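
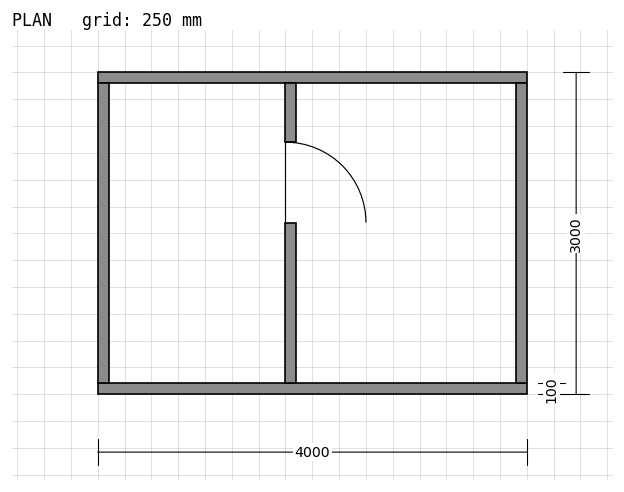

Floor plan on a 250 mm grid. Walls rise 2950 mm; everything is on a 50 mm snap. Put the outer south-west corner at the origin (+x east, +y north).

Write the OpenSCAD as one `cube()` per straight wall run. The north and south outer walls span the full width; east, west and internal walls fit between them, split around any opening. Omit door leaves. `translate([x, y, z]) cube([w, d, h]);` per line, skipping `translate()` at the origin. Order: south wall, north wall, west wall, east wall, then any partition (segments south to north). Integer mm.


cube([4000, 100, 2950]);
translate([0, 2900, 0]) cube([4000, 100, 2950]);
translate([0, 100, 0]) cube([100, 2800, 2950]);
translate([3900, 100, 0]) cube([100, 2800, 2950]);
translate([1750, 100, 0]) cube([100, 1500, 2950]);
translate([1750, 2350, 0]) cube([100, 550, 2950]);


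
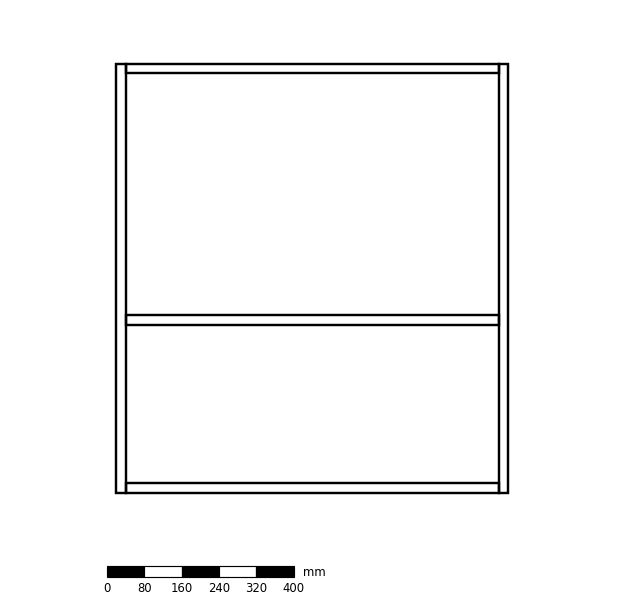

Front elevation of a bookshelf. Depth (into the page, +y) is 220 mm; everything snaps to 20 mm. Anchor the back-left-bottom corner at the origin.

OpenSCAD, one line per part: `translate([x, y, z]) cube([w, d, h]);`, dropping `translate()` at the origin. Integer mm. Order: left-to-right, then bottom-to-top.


cube([20, 220, 920]);
translate([20, 0, 0]) cube([800, 220, 20]);
translate([20, 0, 360]) cube([800, 220, 20]);
translate([20, 0, 900]) cube([800, 220, 20]);
translate([820, 0, 0]) cube([20, 220, 920]);


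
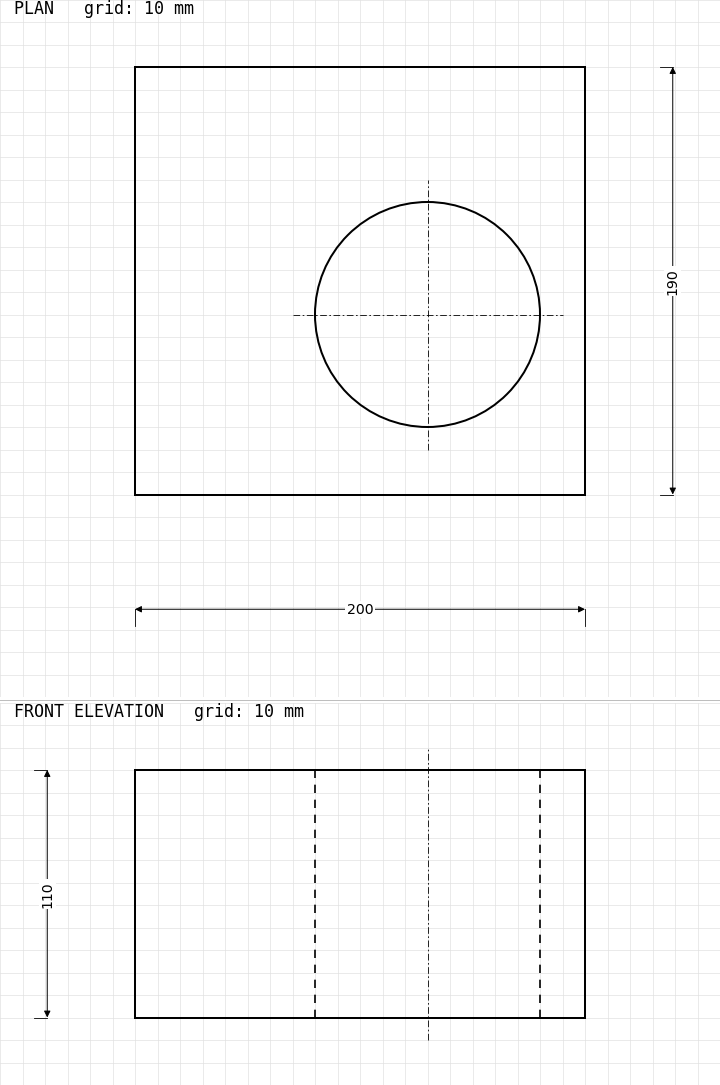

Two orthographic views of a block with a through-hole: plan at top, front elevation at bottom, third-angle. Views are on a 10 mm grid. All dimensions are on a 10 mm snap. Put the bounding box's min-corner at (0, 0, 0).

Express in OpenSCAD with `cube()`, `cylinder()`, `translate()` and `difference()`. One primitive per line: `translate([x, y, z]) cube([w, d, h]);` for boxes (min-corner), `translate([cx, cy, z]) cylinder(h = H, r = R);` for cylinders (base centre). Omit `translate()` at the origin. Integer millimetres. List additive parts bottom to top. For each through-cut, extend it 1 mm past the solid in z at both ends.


difference() {
  cube([200, 190, 110]);
  translate([130, 80, -1]) cylinder(h = 112, r = 50);
}


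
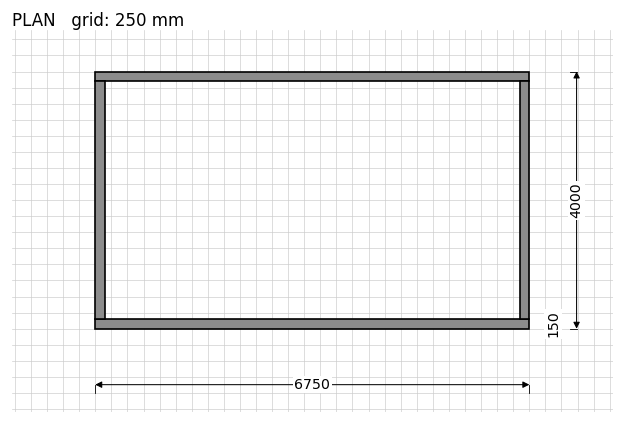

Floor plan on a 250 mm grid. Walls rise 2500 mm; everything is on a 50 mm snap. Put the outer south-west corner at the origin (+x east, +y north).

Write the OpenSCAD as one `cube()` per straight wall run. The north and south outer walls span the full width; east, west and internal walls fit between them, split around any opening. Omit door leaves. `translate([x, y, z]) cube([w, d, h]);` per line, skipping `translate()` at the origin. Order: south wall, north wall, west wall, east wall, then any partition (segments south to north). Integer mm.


cube([6750, 150, 2500]);
translate([0, 3850, 0]) cube([6750, 150, 2500]);
translate([0, 150, 0]) cube([150, 3700, 2500]);
translate([6600, 150, 0]) cube([150, 3700, 2500]);


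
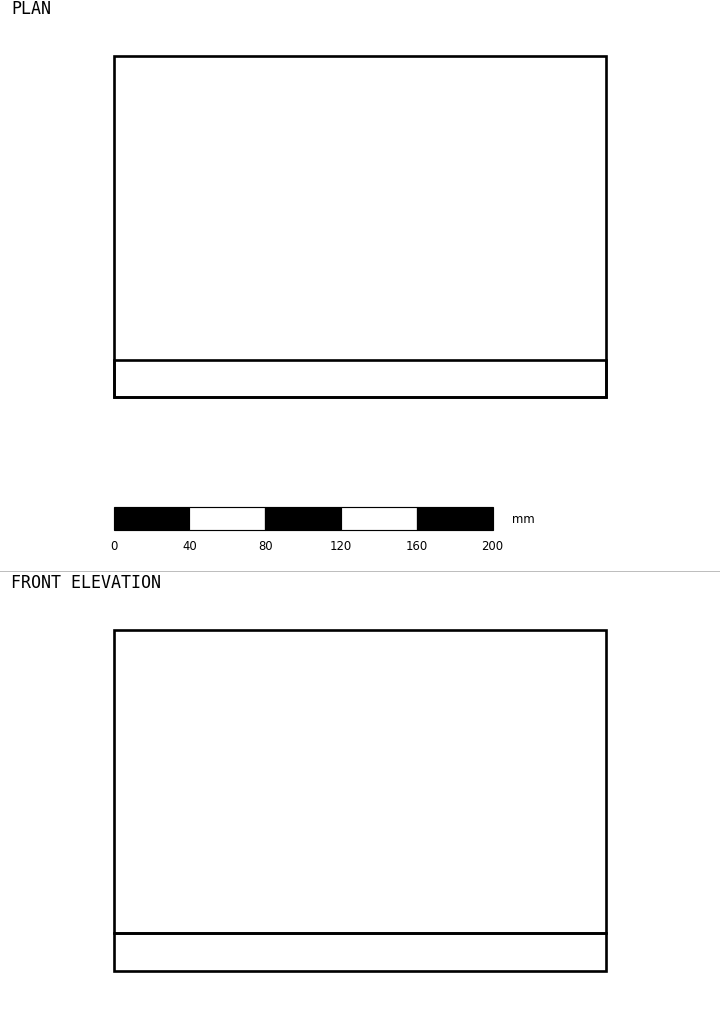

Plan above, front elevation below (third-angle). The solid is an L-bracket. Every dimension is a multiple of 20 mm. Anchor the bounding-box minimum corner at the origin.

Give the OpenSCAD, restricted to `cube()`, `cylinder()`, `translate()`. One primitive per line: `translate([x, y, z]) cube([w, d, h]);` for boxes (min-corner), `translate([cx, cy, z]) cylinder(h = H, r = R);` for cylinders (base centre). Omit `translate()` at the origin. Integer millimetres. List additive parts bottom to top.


cube([260, 180, 20]);
translate([0, 0, 20]) cube([260, 20, 160]);


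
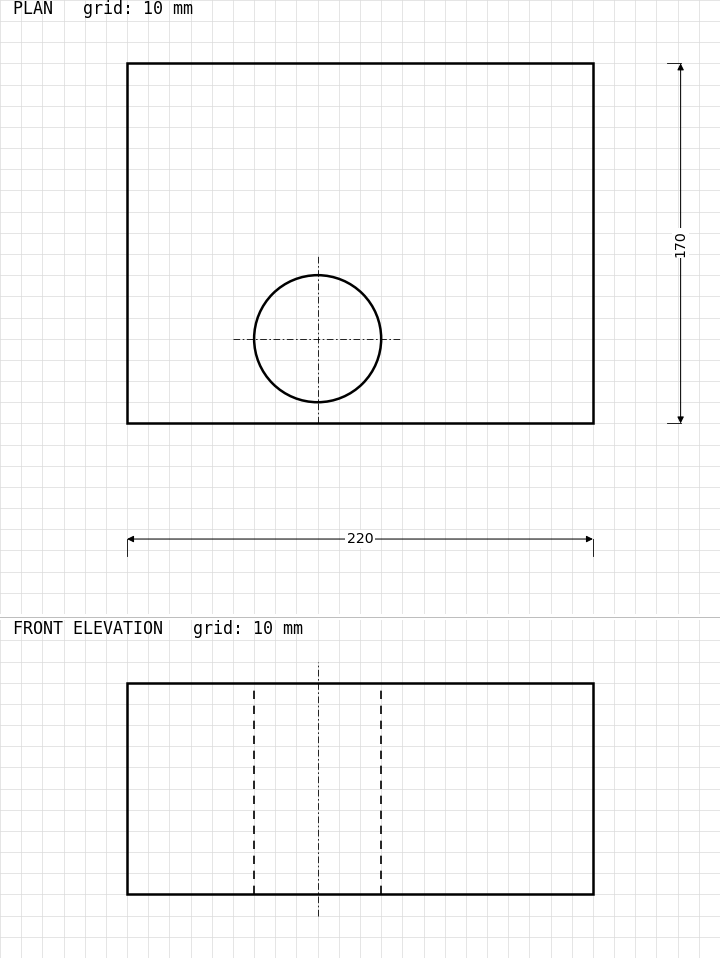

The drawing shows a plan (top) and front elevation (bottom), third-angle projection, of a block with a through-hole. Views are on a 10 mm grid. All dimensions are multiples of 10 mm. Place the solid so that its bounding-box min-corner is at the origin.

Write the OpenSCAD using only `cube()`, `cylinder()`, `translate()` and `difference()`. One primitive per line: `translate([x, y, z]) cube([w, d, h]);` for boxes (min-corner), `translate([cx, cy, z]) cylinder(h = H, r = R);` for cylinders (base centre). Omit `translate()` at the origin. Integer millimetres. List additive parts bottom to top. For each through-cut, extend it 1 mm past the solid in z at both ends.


difference() {
  cube([220, 170, 100]);
  translate([90, 40, -1]) cylinder(h = 102, r = 30);
}


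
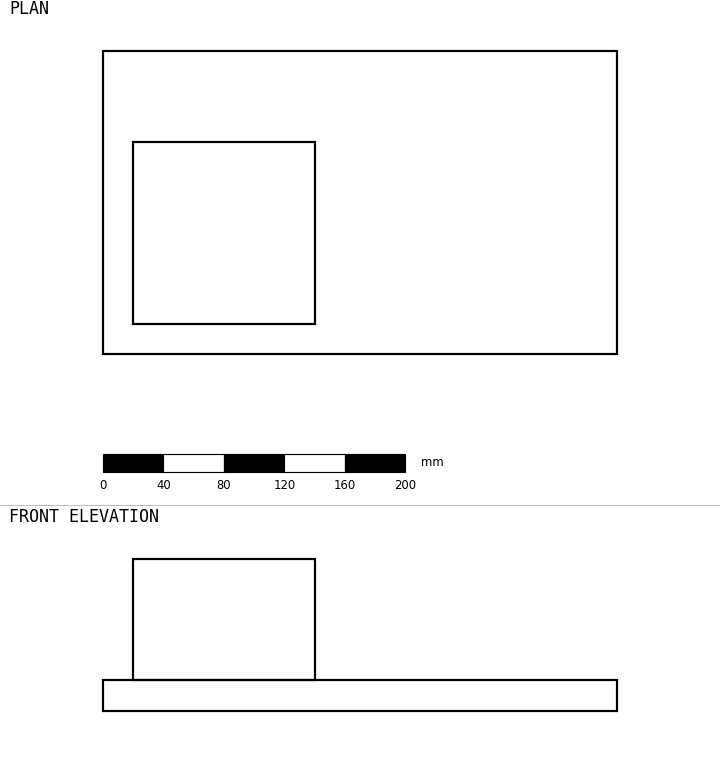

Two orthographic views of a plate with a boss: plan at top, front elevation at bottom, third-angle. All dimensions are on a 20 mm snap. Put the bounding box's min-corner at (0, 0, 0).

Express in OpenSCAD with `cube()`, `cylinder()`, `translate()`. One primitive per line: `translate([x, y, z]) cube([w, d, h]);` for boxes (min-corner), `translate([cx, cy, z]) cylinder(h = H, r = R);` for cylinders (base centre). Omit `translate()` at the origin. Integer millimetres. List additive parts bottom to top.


cube([340, 200, 20]);
translate([20, 20, 20]) cube([120, 120, 80]);


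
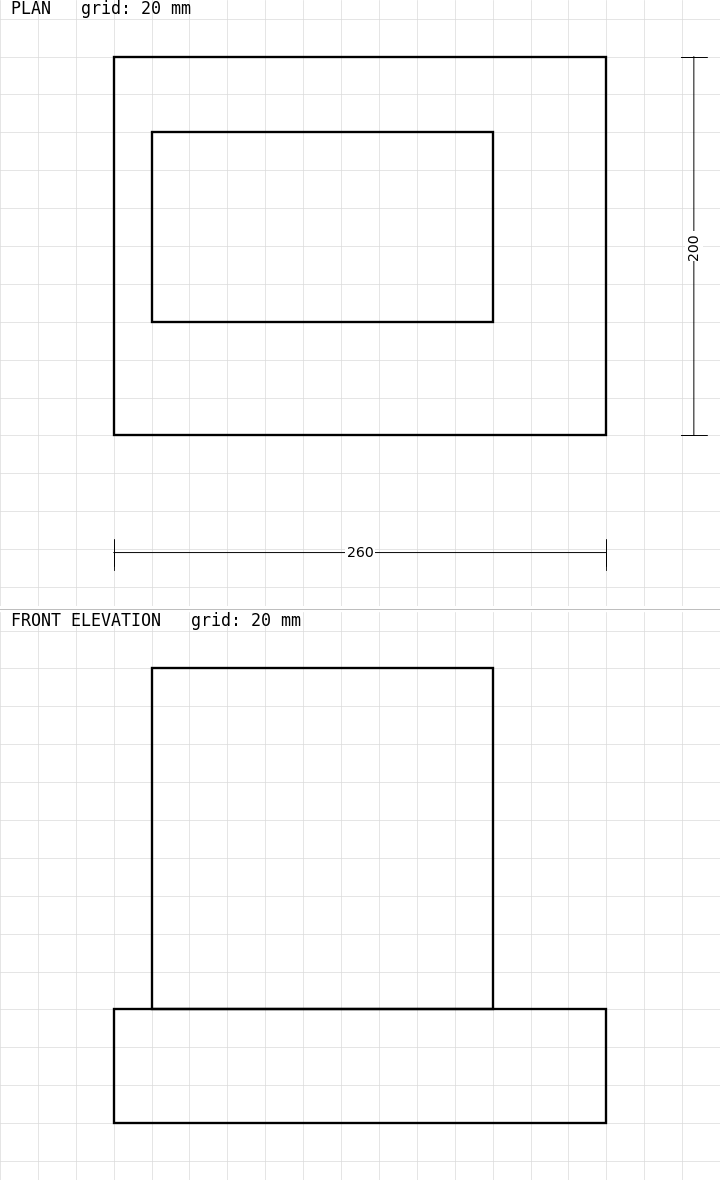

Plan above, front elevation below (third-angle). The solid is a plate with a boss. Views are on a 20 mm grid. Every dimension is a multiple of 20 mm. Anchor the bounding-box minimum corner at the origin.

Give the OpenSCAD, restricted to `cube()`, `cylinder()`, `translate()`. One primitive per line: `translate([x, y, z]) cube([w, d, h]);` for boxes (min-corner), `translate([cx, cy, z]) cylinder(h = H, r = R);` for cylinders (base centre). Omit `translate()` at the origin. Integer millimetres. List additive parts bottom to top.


cube([260, 200, 60]);
translate([20, 60, 60]) cube([180, 100, 180]);


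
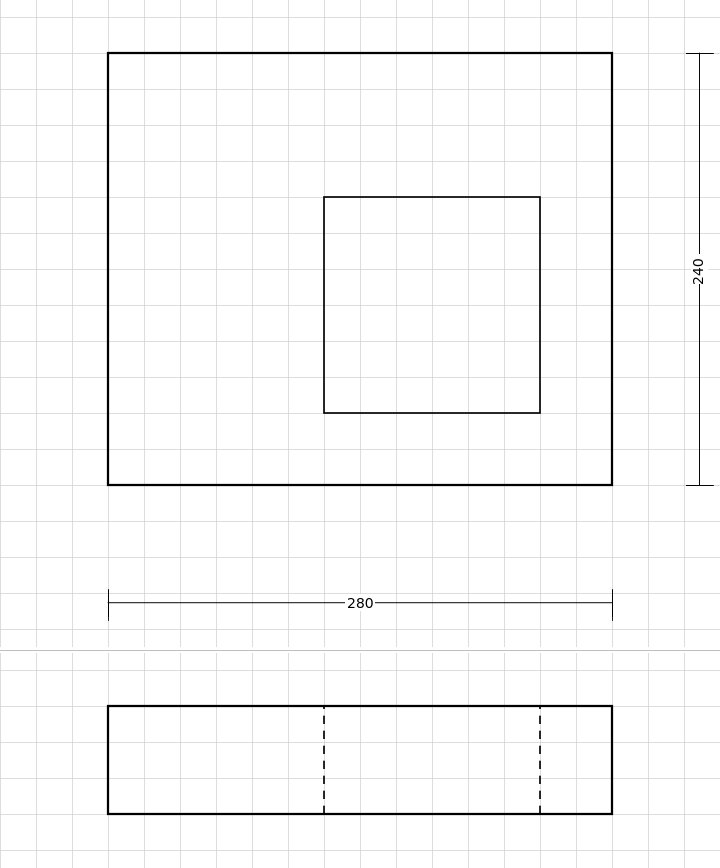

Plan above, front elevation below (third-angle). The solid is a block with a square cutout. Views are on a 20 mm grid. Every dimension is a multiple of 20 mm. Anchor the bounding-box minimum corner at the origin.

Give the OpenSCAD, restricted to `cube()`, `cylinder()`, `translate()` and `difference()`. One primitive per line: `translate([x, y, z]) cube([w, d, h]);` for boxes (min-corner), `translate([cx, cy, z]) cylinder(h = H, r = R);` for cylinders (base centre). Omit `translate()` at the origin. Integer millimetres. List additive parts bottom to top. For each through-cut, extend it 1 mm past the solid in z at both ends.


difference() {
  cube([280, 240, 60]);
  translate([120, 40, -1]) cube([120, 120, 62]);
}


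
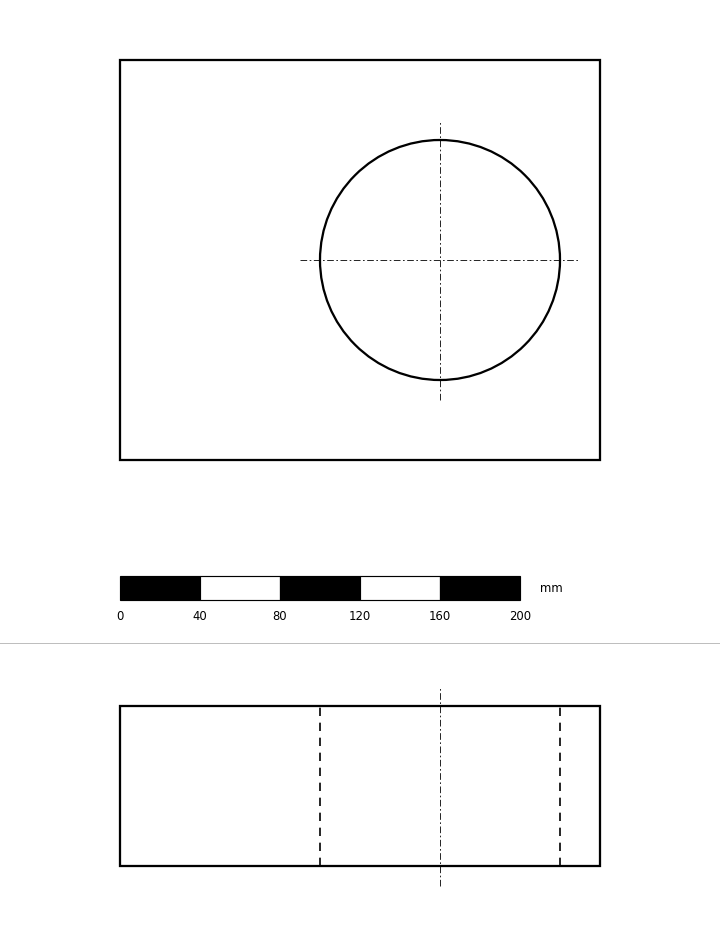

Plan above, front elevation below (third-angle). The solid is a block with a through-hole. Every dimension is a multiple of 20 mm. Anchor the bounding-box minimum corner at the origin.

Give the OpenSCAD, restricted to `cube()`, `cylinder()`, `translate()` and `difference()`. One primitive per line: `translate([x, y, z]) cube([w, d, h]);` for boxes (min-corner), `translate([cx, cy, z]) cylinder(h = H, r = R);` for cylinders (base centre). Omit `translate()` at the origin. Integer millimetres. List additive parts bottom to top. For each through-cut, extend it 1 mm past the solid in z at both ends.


difference() {
  cube([240, 200, 80]);
  translate([160, 100, -1]) cylinder(h = 82, r = 60);
}


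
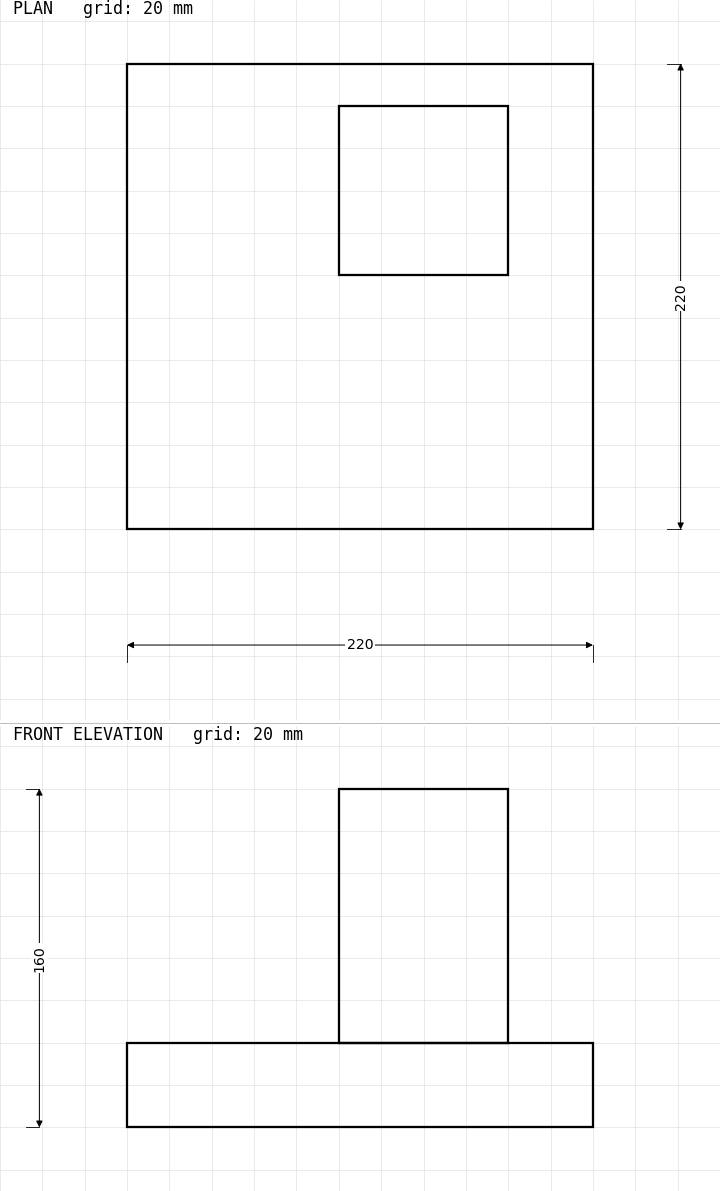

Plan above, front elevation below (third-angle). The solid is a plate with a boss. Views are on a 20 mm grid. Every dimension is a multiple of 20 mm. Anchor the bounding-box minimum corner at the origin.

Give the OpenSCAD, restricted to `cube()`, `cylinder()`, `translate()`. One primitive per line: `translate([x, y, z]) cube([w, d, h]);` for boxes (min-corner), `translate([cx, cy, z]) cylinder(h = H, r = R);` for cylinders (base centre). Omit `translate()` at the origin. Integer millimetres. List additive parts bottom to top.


cube([220, 220, 40]);
translate([100, 120, 40]) cube([80, 80, 120]);


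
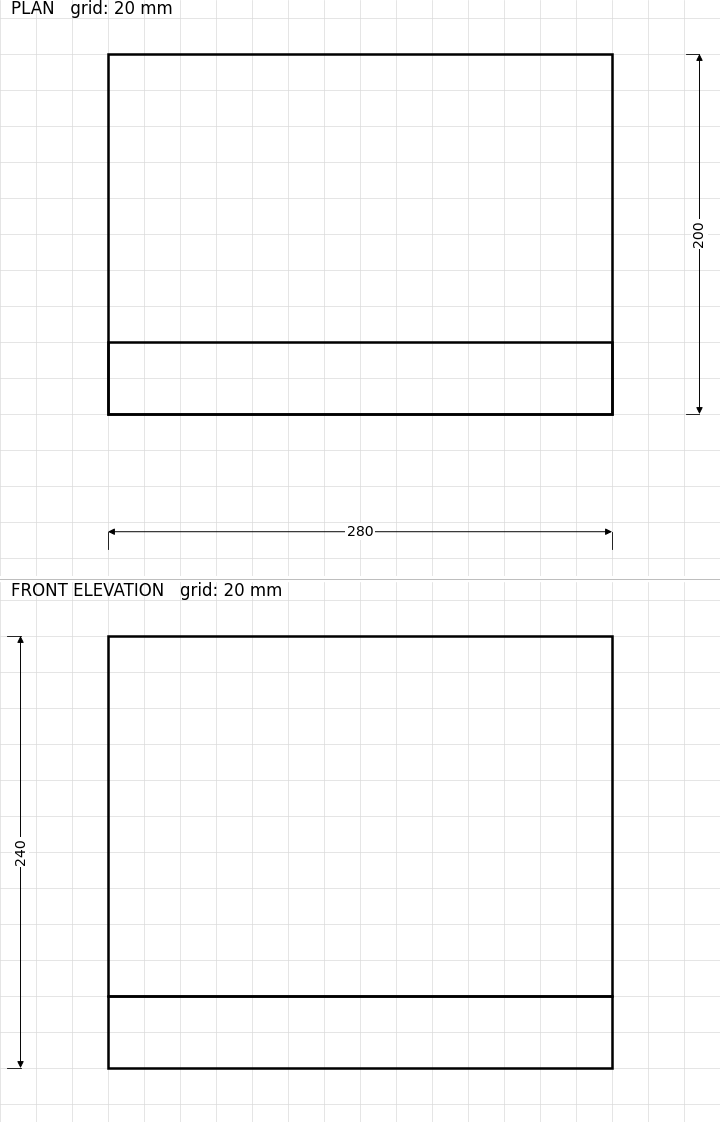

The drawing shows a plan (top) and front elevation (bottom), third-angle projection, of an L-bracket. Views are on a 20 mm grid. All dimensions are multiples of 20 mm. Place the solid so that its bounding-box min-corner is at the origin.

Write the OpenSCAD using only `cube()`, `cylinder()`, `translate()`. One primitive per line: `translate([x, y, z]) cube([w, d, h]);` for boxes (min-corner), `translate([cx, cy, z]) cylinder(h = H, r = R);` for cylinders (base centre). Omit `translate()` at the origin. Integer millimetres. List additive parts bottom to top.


cube([280, 200, 40]);
translate([0, 0, 40]) cube([280, 40, 200]);


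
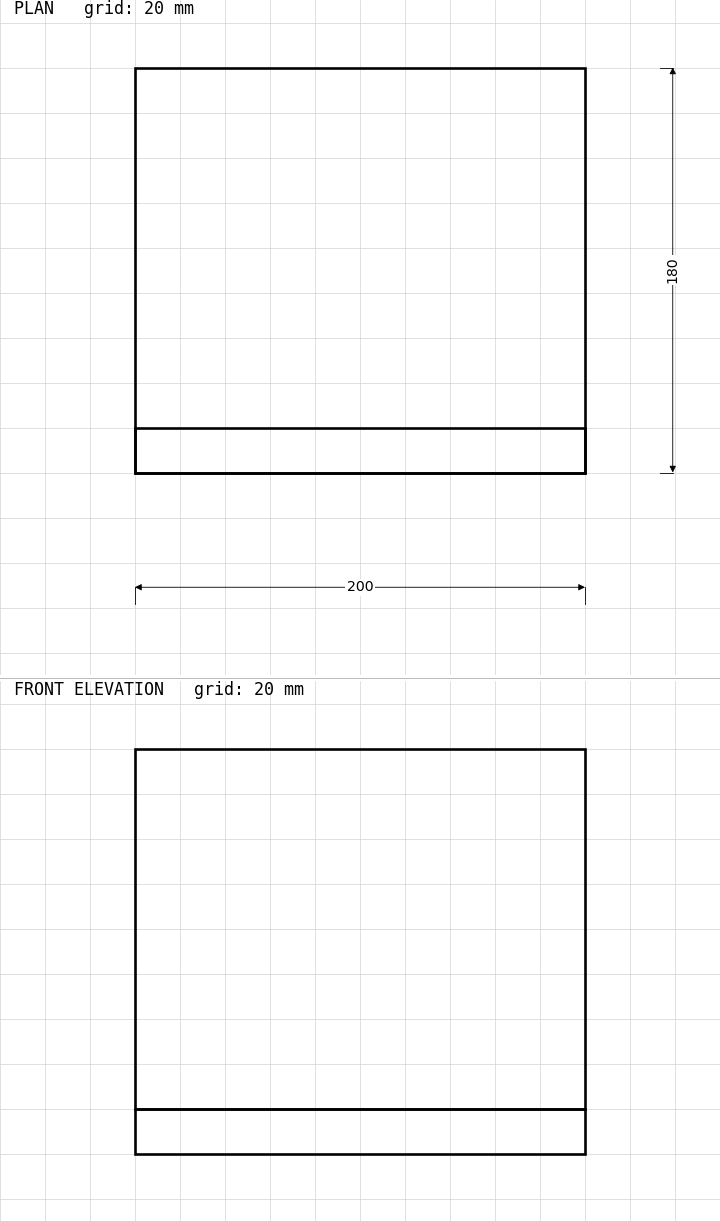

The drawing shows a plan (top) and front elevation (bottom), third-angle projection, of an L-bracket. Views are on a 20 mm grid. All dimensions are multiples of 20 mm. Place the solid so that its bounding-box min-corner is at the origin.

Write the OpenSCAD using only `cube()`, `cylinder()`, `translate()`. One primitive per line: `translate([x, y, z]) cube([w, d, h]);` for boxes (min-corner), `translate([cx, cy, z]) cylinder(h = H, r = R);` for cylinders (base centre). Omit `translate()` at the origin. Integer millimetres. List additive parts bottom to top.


cube([200, 180, 20]);
translate([0, 0, 20]) cube([200, 20, 160]);


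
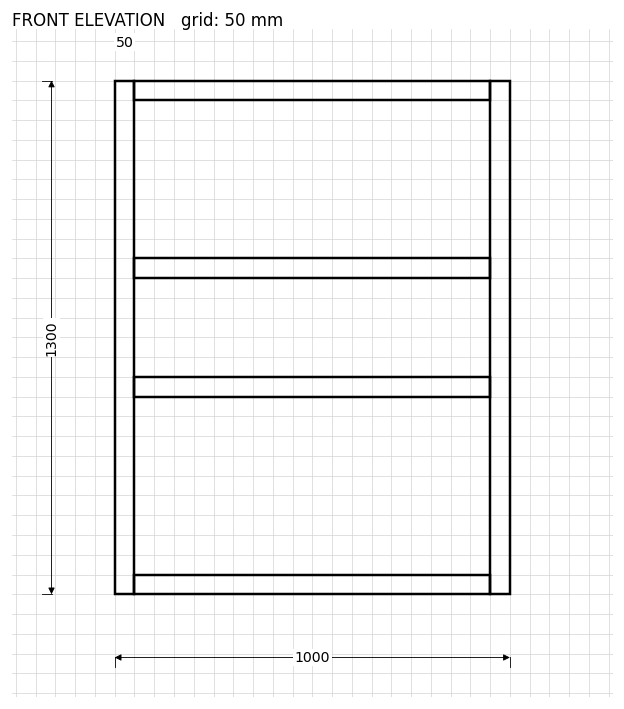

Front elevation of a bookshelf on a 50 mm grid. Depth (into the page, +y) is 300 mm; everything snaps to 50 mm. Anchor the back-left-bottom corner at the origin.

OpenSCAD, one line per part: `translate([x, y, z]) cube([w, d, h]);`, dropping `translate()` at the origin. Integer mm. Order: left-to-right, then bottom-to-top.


cube([50, 300, 1300]);
translate([50, 0, 0]) cube([900, 300, 50]);
translate([50, 0, 500]) cube([900, 300, 50]);
translate([50, 0, 800]) cube([900, 300, 50]);
translate([50, 0, 1250]) cube([900, 300, 50]);
translate([950, 0, 0]) cube([50, 300, 1300]);


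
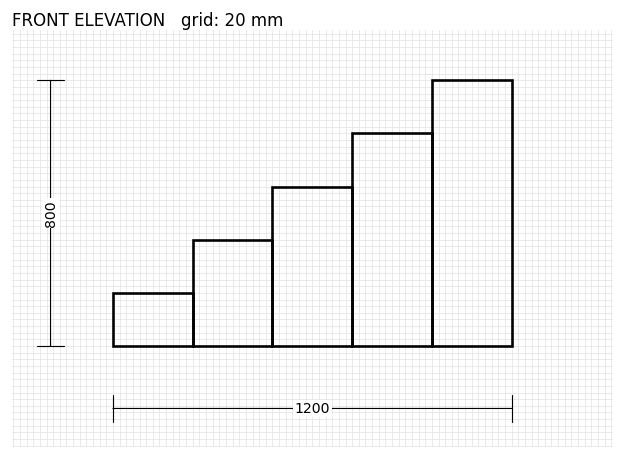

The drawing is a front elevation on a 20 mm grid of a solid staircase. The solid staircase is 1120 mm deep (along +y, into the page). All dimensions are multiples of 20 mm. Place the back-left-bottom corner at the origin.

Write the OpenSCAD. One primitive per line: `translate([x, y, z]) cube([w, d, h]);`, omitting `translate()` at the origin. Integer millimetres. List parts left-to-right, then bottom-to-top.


cube([240, 1120, 160]);
translate([240, 0, 0]) cube([240, 1120, 320]);
translate([480, 0, 0]) cube([240, 1120, 480]);
translate([720, 0, 0]) cube([240, 1120, 640]);
translate([960, 0, 0]) cube([240, 1120, 800]);


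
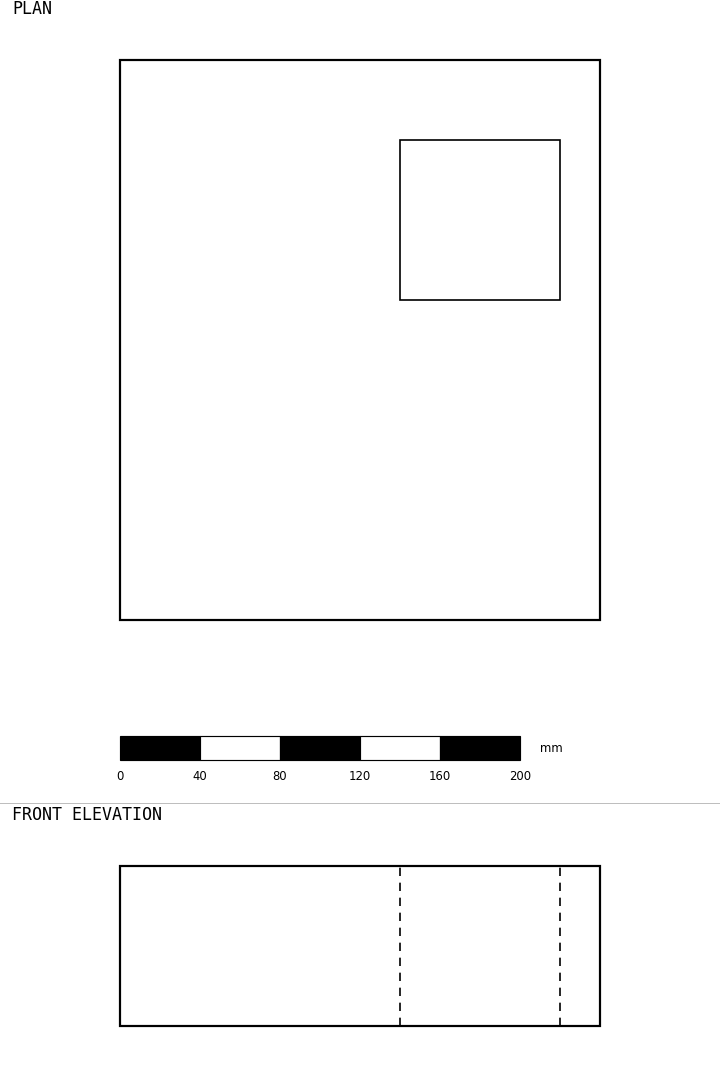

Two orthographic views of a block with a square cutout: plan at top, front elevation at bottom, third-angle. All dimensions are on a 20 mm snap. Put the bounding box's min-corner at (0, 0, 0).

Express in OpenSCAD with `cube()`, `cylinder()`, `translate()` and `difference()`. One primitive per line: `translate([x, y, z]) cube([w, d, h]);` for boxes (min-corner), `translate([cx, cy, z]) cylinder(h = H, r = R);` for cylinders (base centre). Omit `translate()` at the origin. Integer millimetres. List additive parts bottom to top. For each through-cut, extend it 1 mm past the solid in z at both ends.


difference() {
  cube([240, 280, 80]);
  translate([140, 160, -1]) cube([80, 80, 82]);
}


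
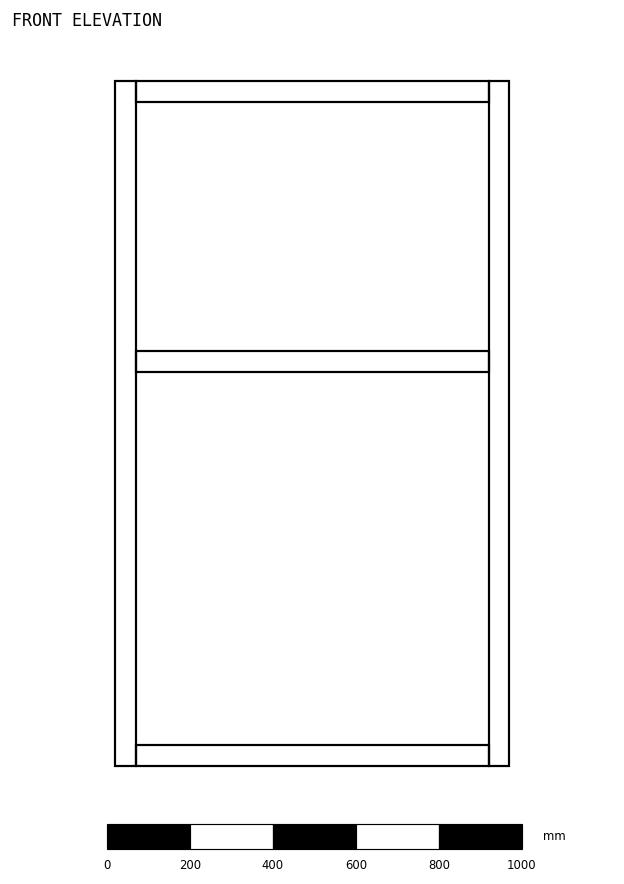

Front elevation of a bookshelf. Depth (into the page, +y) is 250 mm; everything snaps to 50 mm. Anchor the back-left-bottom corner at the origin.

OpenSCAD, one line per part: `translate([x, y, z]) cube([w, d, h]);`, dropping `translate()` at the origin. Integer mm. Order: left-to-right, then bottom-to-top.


cube([50, 250, 1650]);
translate([50, 0, 0]) cube([850, 250, 50]);
translate([50, 0, 950]) cube([850, 250, 50]);
translate([50, 0, 1600]) cube([850, 250, 50]);
translate([900, 0, 0]) cube([50, 250, 1650]);


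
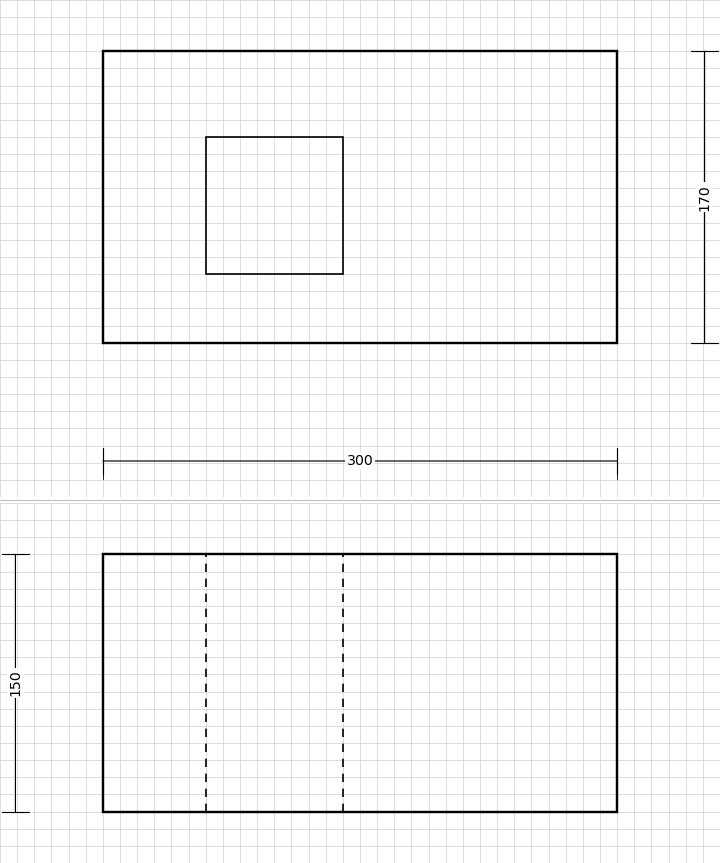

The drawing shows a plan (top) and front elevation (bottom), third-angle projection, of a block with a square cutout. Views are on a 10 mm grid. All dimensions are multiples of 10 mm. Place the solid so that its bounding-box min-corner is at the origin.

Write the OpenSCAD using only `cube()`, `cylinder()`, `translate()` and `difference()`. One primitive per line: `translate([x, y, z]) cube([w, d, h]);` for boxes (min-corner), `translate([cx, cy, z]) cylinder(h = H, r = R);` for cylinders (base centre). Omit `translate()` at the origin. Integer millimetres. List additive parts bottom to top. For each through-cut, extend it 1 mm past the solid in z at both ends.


difference() {
  cube([300, 170, 150]);
  translate([60, 40, -1]) cube([80, 80, 152]);
}


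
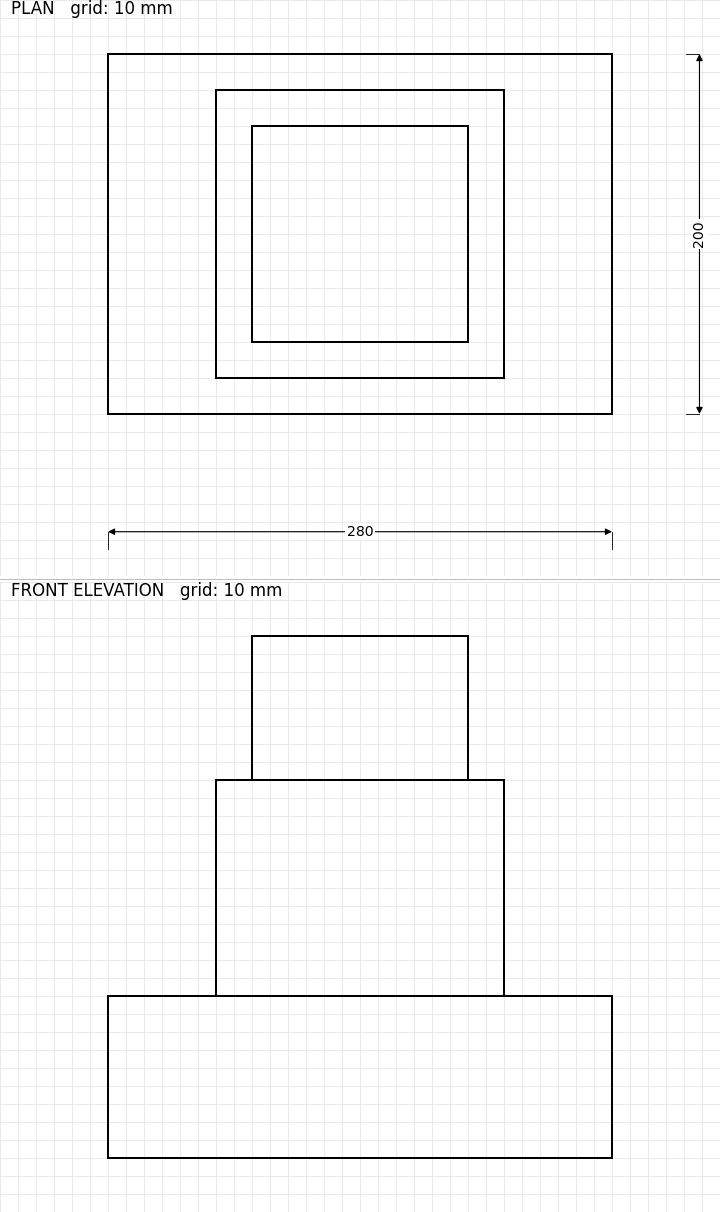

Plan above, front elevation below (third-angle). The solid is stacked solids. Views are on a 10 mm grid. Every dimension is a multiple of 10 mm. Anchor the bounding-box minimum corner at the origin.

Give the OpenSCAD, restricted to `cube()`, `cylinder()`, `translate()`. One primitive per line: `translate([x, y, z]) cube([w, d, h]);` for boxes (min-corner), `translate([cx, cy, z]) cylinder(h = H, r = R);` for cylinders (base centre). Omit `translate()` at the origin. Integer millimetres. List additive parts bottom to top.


cube([280, 200, 90]);
translate([60, 20, 90]) cube([160, 160, 120]);
translate([80, 40, 210]) cube([120, 120, 80]);


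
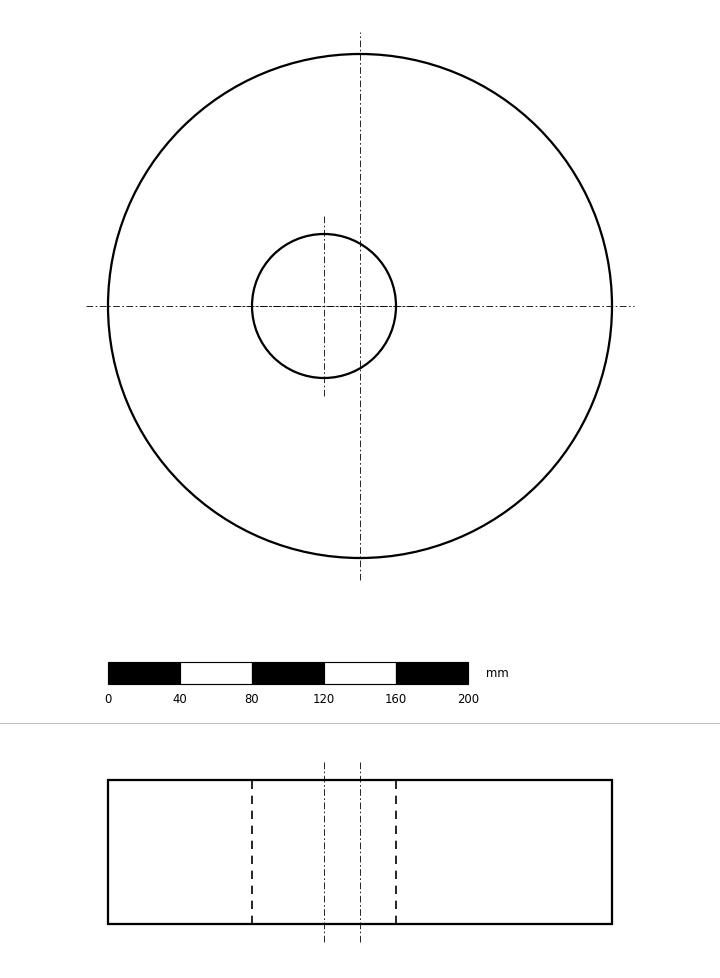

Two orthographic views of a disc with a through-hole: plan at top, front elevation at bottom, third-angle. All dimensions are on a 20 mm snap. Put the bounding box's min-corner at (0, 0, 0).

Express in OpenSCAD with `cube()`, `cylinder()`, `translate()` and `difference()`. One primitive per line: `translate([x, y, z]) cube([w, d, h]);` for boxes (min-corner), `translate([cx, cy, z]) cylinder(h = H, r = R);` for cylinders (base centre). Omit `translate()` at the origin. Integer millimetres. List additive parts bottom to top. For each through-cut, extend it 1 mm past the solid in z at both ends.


difference() {
  translate([140, 140, 0]) cylinder(h = 80, r = 140);
  translate([120, 140, -1]) cylinder(h = 82, r = 40);
}


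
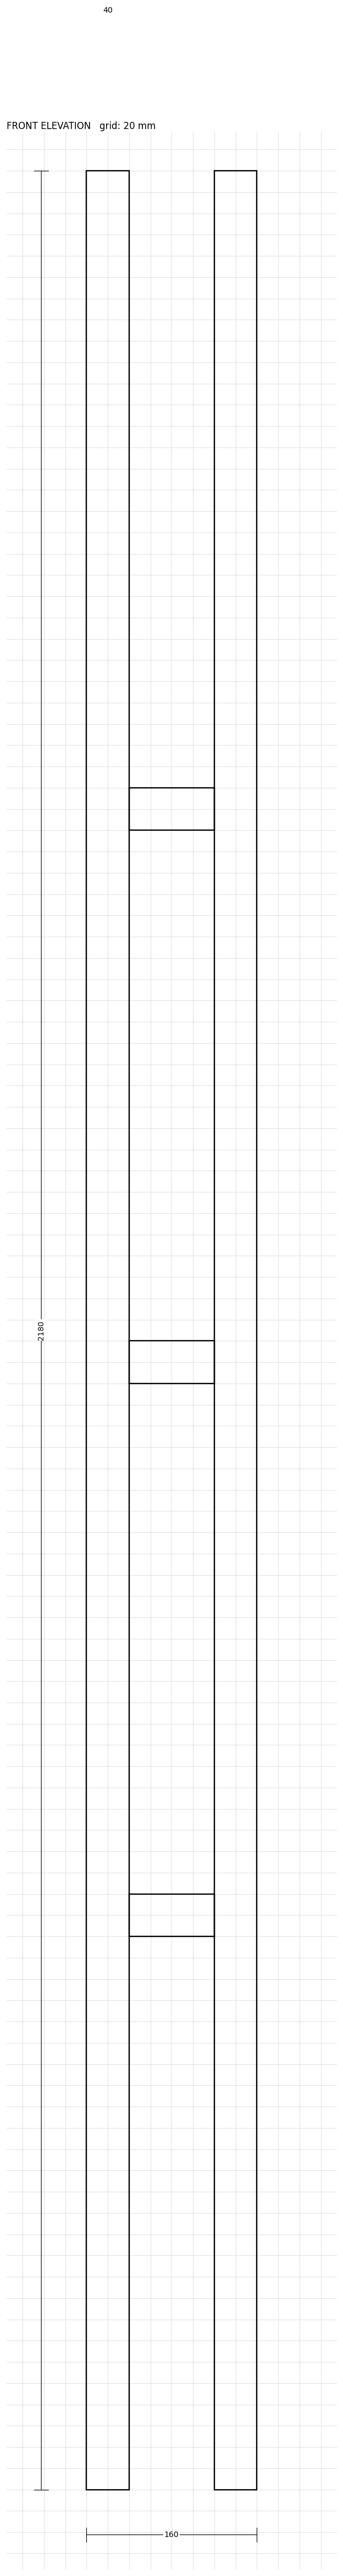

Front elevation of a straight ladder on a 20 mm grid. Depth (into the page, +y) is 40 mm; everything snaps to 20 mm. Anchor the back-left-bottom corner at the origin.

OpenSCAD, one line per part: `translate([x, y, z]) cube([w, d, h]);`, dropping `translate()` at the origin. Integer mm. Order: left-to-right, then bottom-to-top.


cube([40, 40, 2180]);
translate([40, 0, 520]) cube([80, 40, 40]);
translate([40, 0, 1040]) cube([80, 40, 40]);
translate([40, 0, 1560]) cube([80, 40, 40]);
translate([120, 0, 0]) cube([40, 40, 2180]);


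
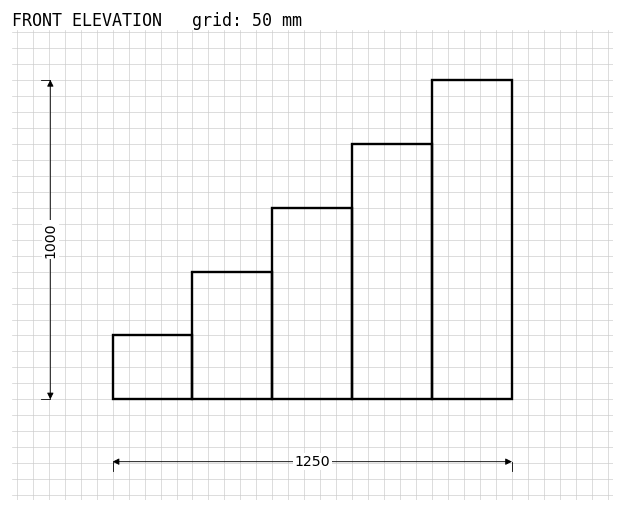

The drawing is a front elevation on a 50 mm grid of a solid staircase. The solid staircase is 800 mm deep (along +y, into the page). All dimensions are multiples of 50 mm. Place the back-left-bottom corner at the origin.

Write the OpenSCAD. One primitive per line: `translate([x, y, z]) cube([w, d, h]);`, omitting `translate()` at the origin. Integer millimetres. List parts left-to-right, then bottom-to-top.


cube([250, 800, 200]);
translate([250, 0, 0]) cube([250, 800, 400]);
translate([500, 0, 0]) cube([250, 800, 600]);
translate([750, 0, 0]) cube([250, 800, 800]);
translate([1000, 0, 0]) cube([250, 800, 1000]);


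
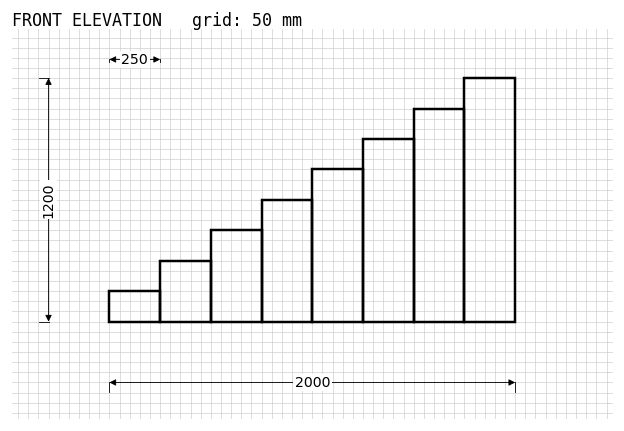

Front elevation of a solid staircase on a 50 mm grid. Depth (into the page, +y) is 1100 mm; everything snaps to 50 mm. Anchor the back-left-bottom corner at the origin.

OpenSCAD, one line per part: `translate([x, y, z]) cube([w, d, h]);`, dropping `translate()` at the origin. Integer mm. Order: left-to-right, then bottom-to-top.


cube([250, 1100, 150]);
translate([250, 0, 0]) cube([250, 1100, 300]);
translate([500, 0, 0]) cube([250, 1100, 450]);
translate([750, 0, 0]) cube([250, 1100, 600]);
translate([1000, 0, 0]) cube([250, 1100, 750]);
translate([1250, 0, 0]) cube([250, 1100, 900]);
translate([1500, 0, 0]) cube([250, 1100, 1050]);
translate([1750, 0, 0]) cube([250, 1100, 1200]);


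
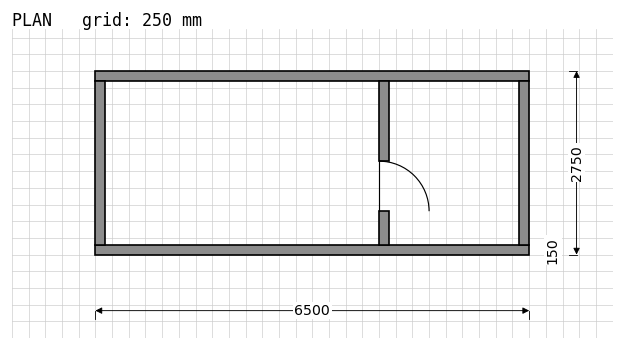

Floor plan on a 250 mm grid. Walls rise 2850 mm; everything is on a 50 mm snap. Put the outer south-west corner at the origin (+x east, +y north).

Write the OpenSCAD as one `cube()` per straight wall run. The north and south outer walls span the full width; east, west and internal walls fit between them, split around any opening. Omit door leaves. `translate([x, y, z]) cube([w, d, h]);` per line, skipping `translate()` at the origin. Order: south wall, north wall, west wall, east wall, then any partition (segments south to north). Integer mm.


cube([6500, 150, 2850]);
translate([0, 2600, 0]) cube([6500, 150, 2850]);
translate([0, 150, 0]) cube([150, 2450, 2850]);
translate([6350, 150, 0]) cube([150, 2450, 2850]);
translate([4250, 150, 0]) cube([150, 500, 2850]);
translate([4250, 1400, 0]) cube([150, 1200, 2850]);


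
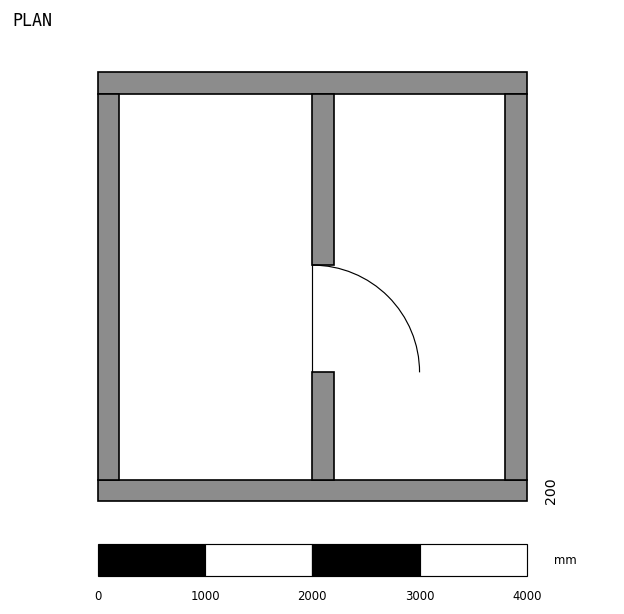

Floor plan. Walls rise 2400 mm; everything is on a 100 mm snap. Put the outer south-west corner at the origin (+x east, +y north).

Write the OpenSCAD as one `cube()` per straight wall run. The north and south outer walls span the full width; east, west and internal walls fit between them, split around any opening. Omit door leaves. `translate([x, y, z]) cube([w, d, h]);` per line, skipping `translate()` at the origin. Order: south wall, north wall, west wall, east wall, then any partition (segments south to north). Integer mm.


cube([4000, 200, 2400]);
translate([0, 3800, 0]) cube([4000, 200, 2400]);
translate([0, 200, 0]) cube([200, 3600, 2400]);
translate([3800, 200, 0]) cube([200, 3600, 2400]);
translate([2000, 200, 0]) cube([200, 1000, 2400]);
translate([2000, 2200, 0]) cube([200, 1600, 2400]);


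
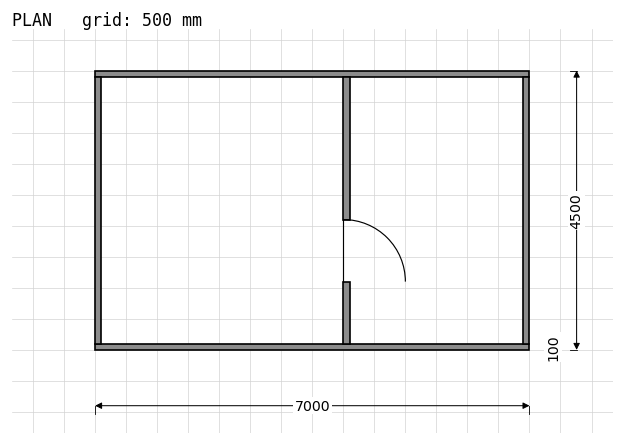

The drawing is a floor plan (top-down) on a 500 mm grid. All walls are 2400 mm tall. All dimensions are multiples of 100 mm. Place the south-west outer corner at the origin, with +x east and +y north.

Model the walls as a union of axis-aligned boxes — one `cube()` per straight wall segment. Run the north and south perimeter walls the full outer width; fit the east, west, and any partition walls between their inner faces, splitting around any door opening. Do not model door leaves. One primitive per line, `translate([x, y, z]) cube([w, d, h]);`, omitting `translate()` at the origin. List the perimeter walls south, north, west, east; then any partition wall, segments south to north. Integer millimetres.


cube([7000, 100, 2400]);
translate([0, 4400, 0]) cube([7000, 100, 2400]);
translate([0, 100, 0]) cube([100, 4300, 2400]);
translate([6900, 100, 0]) cube([100, 4300, 2400]);
translate([4000, 100, 0]) cube([100, 1000, 2400]);
translate([4000, 2100, 0]) cube([100, 2300, 2400]);


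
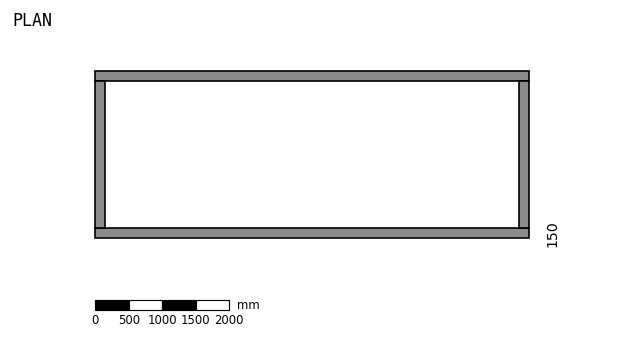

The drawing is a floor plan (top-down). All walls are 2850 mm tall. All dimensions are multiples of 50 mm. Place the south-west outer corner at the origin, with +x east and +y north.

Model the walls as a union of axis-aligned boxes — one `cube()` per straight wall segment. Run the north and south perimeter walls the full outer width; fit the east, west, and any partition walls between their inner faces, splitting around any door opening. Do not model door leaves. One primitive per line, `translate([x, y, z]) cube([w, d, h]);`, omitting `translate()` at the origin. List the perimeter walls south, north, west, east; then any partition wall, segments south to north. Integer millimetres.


cube([6500, 150, 2850]);
translate([0, 2350, 0]) cube([6500, 150, 2850]);
translate([0, 150, 0]) cube([150, 2200, 2850]);
translate([6350, 150, 0]) cube([150, 2200, 2850]);


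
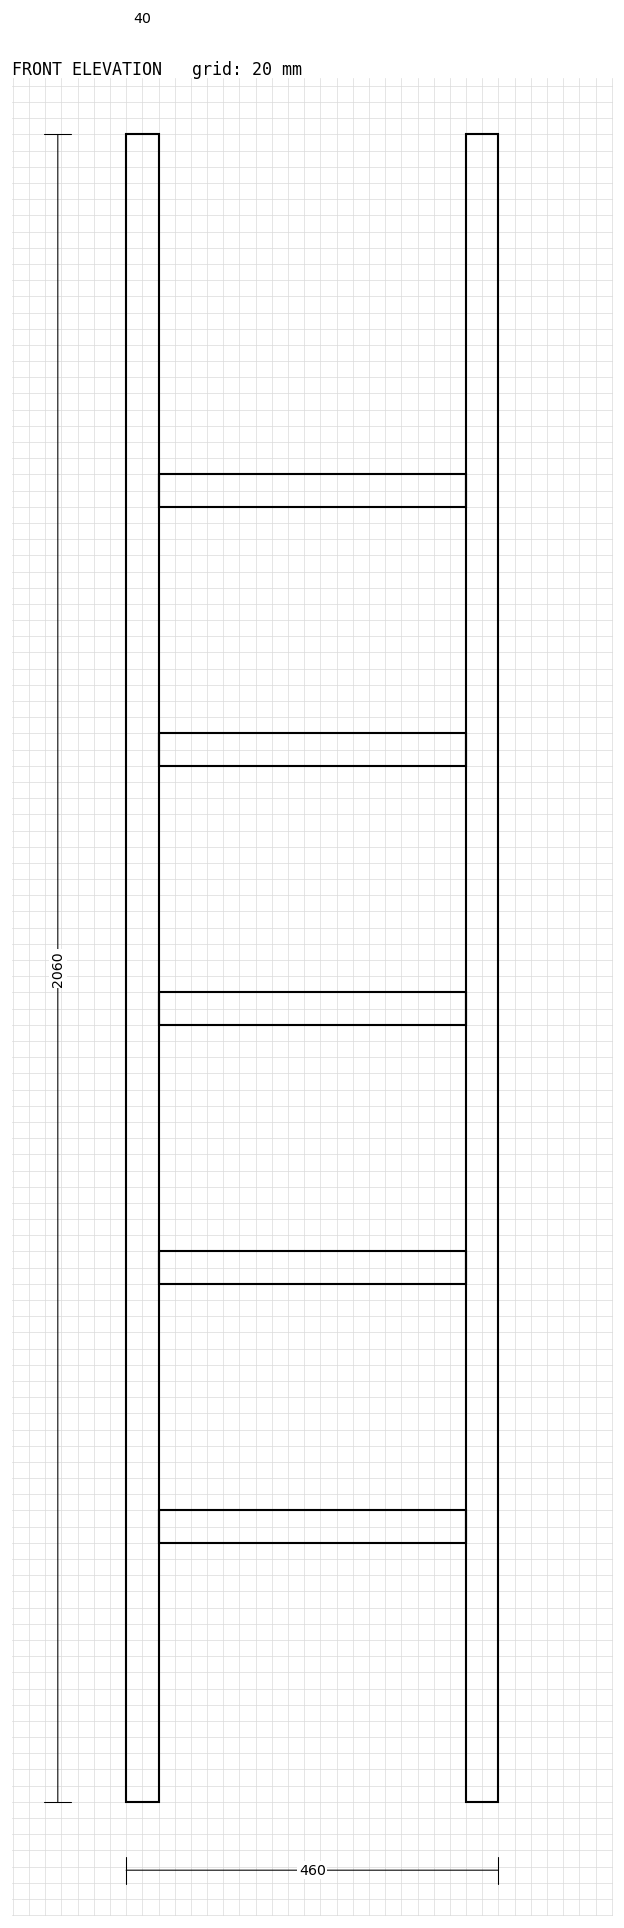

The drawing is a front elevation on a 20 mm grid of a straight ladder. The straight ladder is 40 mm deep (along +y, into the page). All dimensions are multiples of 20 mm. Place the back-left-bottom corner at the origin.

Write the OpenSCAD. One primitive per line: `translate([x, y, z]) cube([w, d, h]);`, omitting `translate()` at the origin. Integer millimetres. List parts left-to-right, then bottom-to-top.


cube([40, 40, 2060]);
translate([40, 0, 320]) cube([380, 40, 40]);
translate([40, 0, 640]) cube([380, 40, 40]);
translate([40, 0, 960]) cube([380, 40, 40]);
translate([40, 0, 1280]) cube([380, 40, 40]);
translate([40, 0, 1600]) cube([380, 40, 40]);
translate([420, 0, 0]) cube([40, 40, 2060]);


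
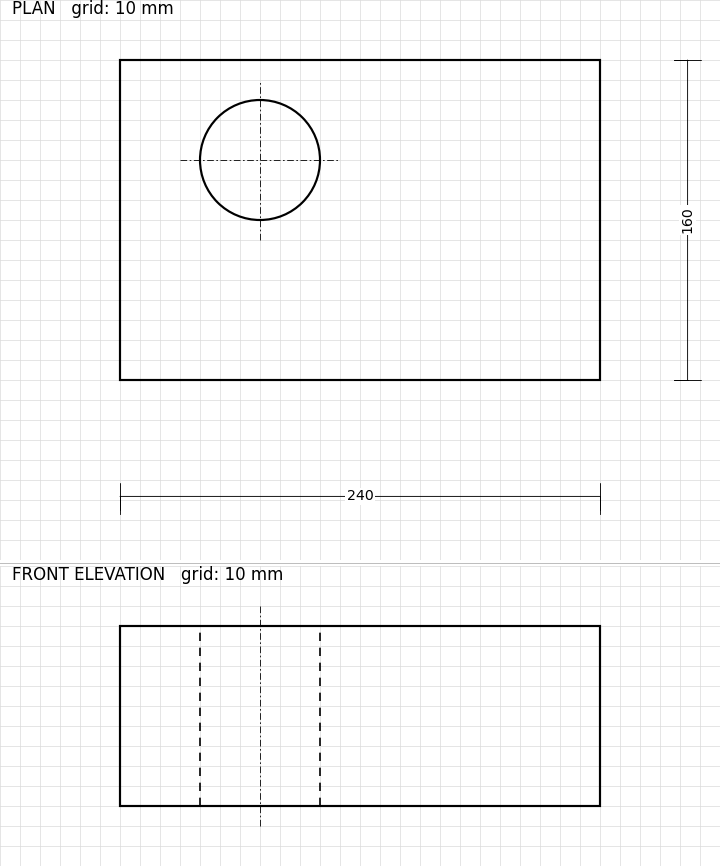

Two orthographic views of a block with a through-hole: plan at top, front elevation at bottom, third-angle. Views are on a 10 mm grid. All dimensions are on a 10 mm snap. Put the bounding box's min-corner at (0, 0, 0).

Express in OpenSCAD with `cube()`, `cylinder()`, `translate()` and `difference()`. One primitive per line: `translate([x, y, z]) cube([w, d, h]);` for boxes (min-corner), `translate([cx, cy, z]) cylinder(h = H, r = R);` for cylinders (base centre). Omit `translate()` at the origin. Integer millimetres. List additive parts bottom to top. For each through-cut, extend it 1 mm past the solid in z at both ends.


difference() {
  cube([240, 160, 90]);
  translate([70, 110, -1]) cylinder(h = 92, r = 30);
}


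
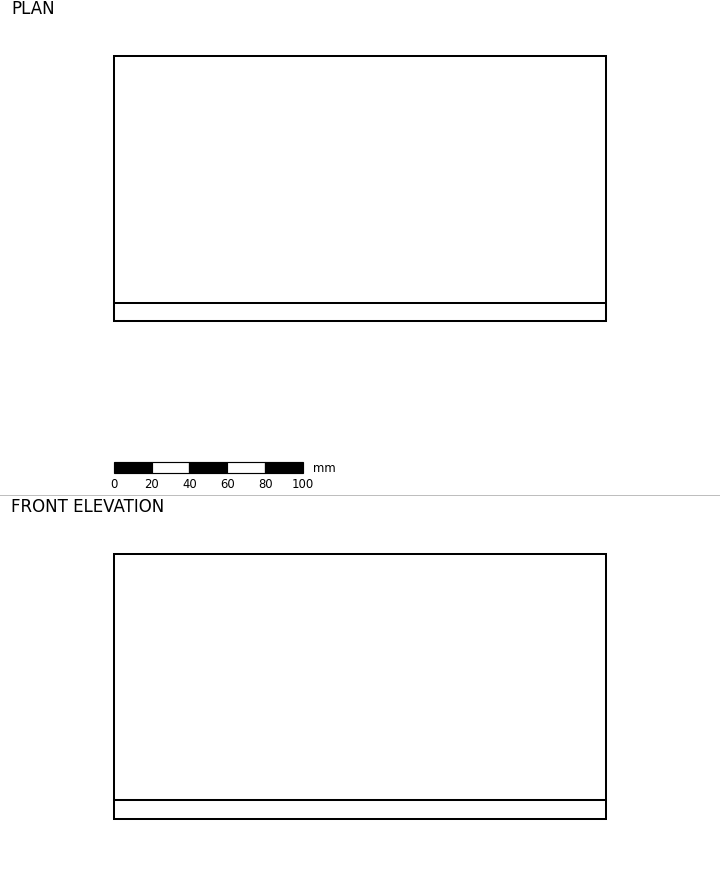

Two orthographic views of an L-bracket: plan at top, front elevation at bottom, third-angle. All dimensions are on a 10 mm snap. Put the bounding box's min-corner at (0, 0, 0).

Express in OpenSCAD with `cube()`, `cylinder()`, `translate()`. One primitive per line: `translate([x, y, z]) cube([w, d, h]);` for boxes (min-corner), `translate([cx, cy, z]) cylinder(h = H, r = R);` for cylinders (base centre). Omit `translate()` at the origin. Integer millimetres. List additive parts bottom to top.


cube([260, 140, 10]);
translate([0, 0, 10]) cube([260, 10, 130]);


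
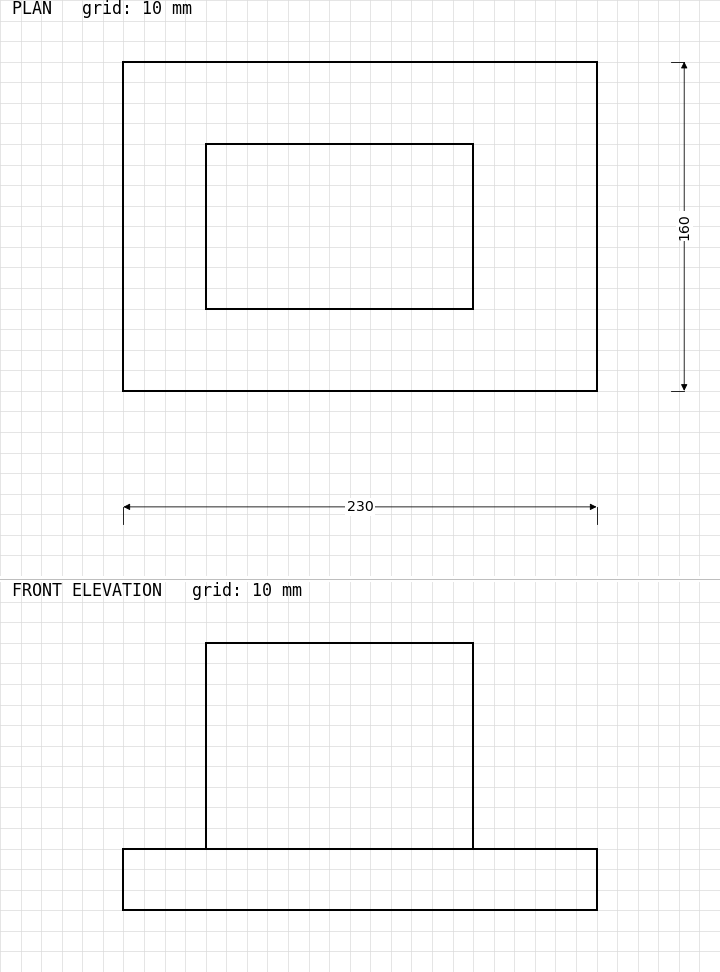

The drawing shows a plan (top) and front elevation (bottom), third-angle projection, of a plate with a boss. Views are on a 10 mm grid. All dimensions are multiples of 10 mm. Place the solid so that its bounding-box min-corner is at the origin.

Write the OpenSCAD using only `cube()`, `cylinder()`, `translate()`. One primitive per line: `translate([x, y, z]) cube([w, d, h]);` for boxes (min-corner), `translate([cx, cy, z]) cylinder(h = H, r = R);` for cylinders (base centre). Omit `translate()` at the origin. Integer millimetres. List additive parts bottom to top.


cube([230, 160, 30]);
translate([40, 40, 30]) cube([130, 80, 100]);


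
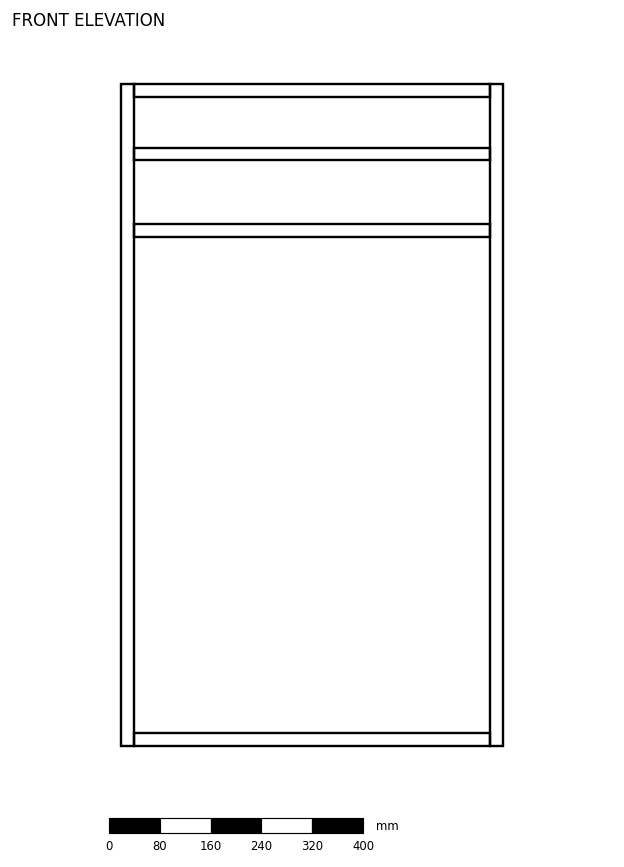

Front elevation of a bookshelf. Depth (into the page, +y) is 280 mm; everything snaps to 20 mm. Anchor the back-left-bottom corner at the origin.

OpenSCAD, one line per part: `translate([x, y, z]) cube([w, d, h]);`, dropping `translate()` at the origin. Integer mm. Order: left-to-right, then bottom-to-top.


cube([20, 280, 1040]);
translate([20, 0, 0]) cube([560, 280, 20]);
translate([20, 0, 800]) cube([560, 280, 20]);
translate([20, 0, 920]) cube([560, 280, 20]);
translate([20, 0, 1020]) cube([560, 280, 20]);
translate([580, 0, 0]) cube([20, 280, 1040]);


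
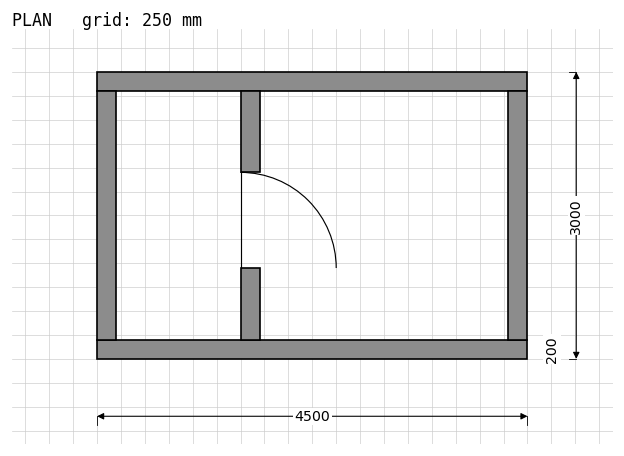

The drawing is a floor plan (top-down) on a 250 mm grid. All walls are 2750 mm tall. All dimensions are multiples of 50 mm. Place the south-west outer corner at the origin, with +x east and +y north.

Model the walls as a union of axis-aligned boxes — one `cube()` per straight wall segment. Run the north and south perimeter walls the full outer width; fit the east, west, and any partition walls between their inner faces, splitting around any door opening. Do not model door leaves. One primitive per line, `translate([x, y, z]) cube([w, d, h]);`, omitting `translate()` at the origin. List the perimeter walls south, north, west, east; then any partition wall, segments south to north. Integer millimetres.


cube([4500, 200, 2750]);
translate([0, 2800, 0]) cube([4500, 200, 2750]);
translate([0, 200, 0]) cube([200, 2600, 2750]);
translate([4300, 200, 0]) cube([200, 2600, 2750]);
translate([1500, 200, 0]) cube([200, 750, 2750]);
translate([1500, 1950, 0]) cube([200, 850, 2750]);


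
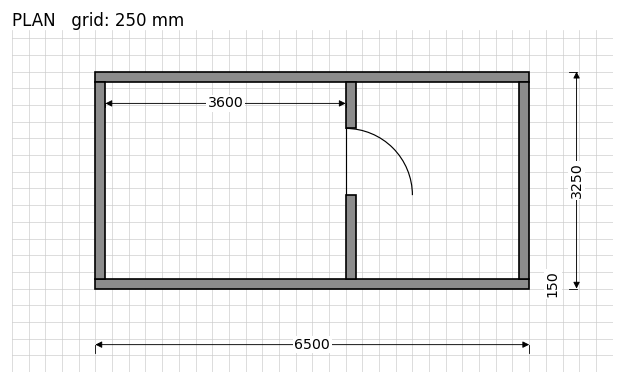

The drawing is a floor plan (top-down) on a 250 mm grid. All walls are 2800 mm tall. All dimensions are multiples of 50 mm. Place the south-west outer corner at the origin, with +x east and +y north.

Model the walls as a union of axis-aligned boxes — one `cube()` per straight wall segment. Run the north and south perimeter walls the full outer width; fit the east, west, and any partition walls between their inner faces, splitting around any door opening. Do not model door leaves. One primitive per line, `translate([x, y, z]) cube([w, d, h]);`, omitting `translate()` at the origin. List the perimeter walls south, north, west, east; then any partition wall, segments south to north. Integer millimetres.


cube([6500, 150, 2800]);
translate([0, 3100, 0]) cube([6500, 150, 2800]);
translate([0, 150, 0]) cube([150, 2950, 2800]);
translate([6350, 150, 0]) cube([150, 2950, 2800]);
translate([3750, 150, 0]) cube([150, 1250, 2800]);
translate([3750, 2400, 0]) cube([150, 700, 2800]);


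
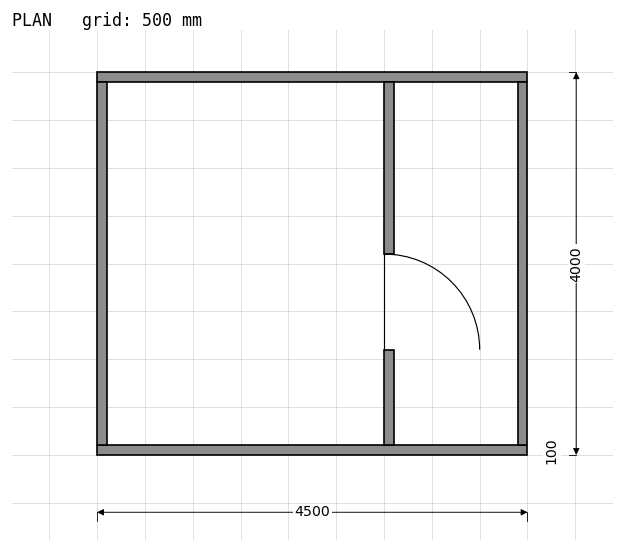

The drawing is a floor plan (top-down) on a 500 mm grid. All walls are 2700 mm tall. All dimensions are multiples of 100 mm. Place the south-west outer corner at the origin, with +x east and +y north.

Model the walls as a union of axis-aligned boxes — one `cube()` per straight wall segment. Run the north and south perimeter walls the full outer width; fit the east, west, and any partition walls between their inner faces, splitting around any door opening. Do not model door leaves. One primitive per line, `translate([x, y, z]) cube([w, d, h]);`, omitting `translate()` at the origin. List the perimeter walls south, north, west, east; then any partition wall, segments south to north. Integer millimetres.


cube([4500, 100, 2700]);
translate([0, 3900, 0]) cube([4500, 100, 2700]);
translate([0, 100, 0]) cube([100, 3800, 2700]);
translate([4400, 100, 0]) cube([100, 3800, 2700]);
translate([3000, 100, 0]) cube([100, 1000, 2700]);
translate([3000, 2100, 0]) cube([100, 1800, 2700]);


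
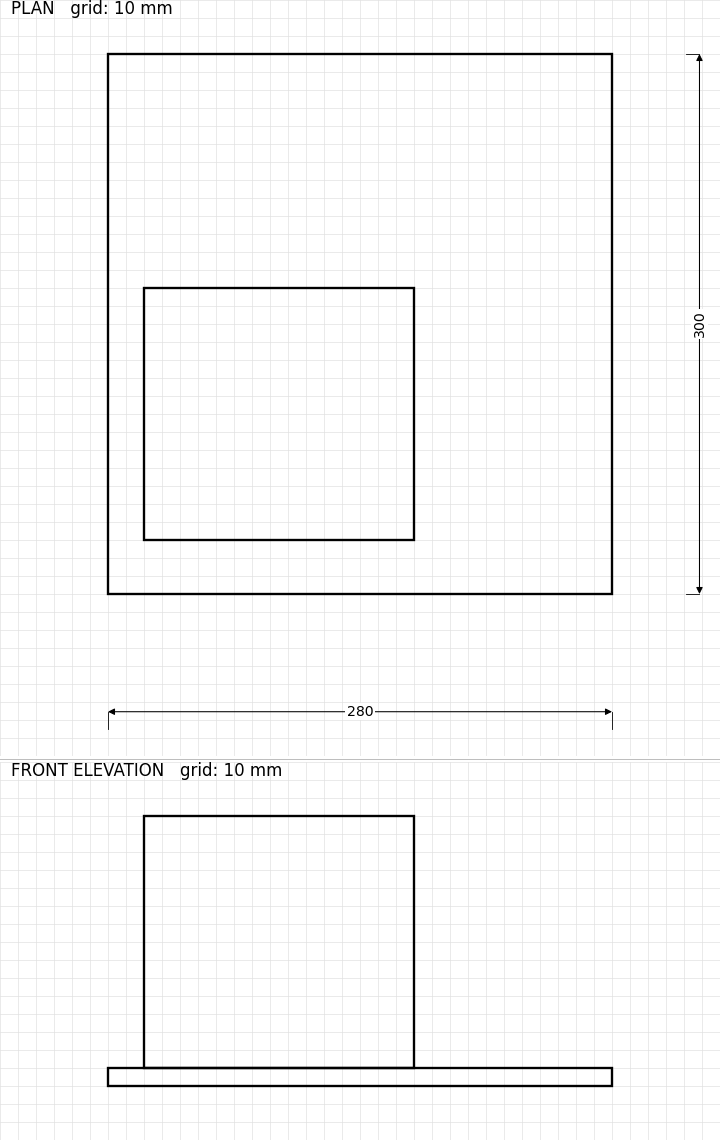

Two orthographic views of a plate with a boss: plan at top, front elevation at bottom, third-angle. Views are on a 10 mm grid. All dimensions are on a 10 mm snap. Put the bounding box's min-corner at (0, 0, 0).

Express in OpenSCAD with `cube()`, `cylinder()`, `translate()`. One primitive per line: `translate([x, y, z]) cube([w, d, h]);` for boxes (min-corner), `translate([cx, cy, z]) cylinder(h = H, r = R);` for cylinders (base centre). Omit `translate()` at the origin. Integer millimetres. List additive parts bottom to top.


cube([280, 300, 10]);
translate([20, 30, 10]) cube([150, 140, 140]);


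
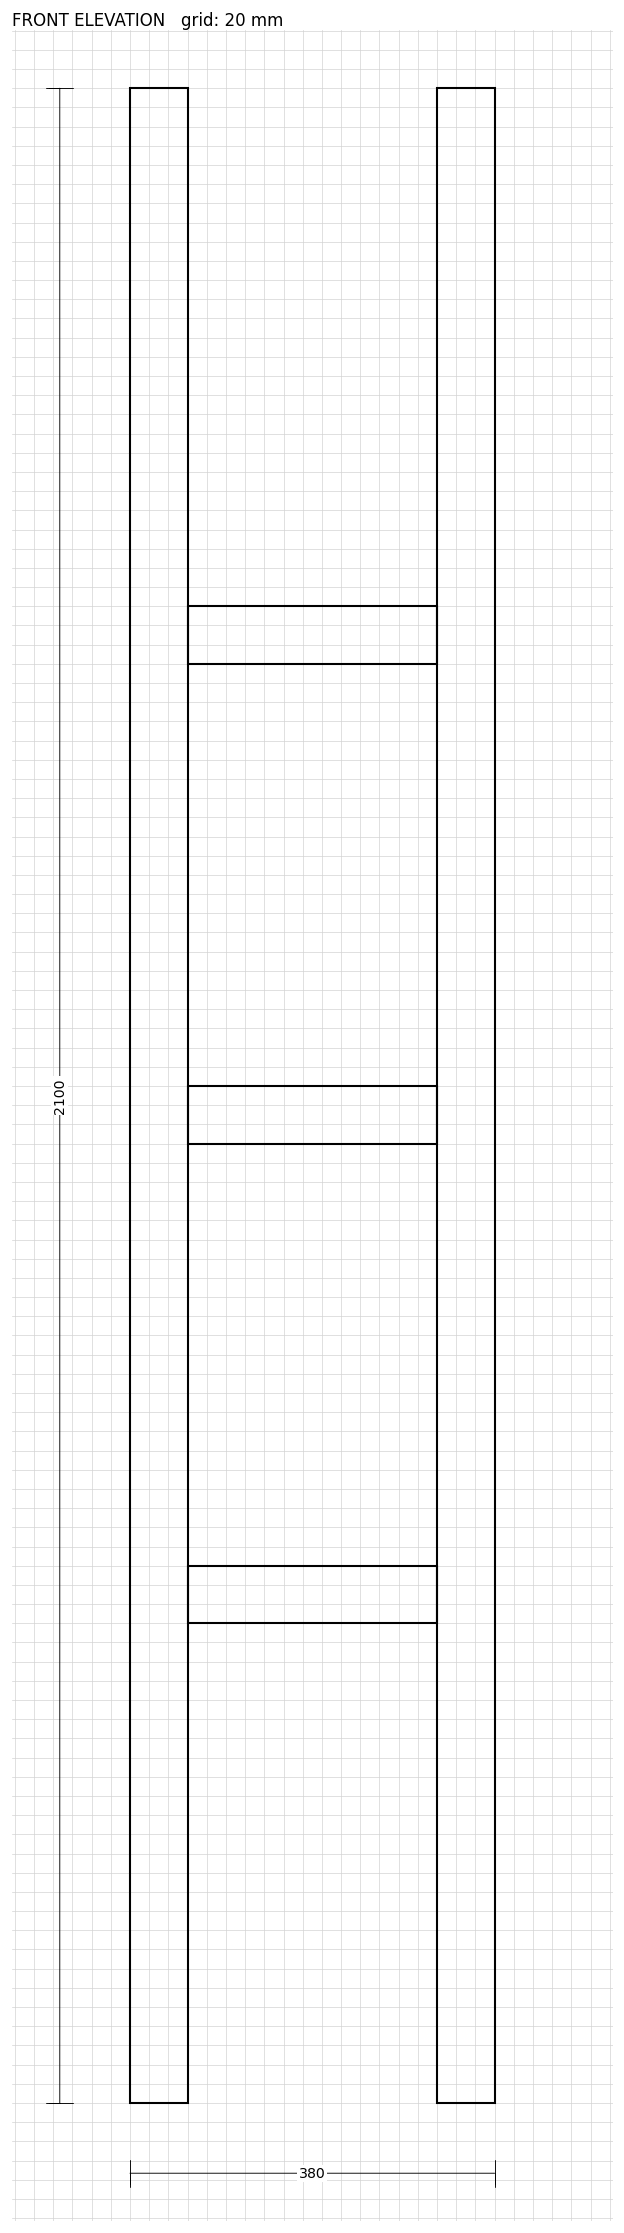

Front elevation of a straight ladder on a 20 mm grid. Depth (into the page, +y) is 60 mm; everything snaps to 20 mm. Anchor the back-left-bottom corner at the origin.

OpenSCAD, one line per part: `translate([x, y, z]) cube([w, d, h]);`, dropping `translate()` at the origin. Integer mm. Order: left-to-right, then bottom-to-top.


cube([60, 60, 2100]);
translate([60, 0, 500]) cube([260, 60, 60]);
translate([60, 0, 1000]) cube([260, 60, 60]);
translate([60, 0, 1500]) cube([260, 60, 60]);
translate([320, 0, 0]) cube([60, 60, 2100]);
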